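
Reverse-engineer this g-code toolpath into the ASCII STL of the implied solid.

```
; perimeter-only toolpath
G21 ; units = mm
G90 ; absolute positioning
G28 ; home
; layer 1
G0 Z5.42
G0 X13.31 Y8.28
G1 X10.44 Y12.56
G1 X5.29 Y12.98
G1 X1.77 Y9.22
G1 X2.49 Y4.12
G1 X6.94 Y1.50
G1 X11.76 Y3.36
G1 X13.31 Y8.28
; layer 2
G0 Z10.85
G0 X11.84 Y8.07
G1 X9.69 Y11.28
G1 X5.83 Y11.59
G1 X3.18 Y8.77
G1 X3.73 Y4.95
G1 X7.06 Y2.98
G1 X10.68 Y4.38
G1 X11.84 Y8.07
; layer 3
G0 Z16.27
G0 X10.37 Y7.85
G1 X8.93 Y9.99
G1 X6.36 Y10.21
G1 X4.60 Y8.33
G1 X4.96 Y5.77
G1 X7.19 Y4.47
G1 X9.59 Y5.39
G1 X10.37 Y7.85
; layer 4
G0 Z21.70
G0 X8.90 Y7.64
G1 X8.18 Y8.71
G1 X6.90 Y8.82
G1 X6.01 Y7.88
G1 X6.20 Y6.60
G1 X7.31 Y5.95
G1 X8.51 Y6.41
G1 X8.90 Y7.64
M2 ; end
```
solid part
  facet normal 0.0000 0.0000 -1.0000
    outer loop
      vertex 4.76 14.37 0.00
      vertex 11.19 13.84 0.00
      vertex 14.78 8.49 0.00
    endloop
  endfacet
  facet normal 0.0000 0.0000 -1.0000
    outer loop
      vertex 0.35 9.67 0.00
      vertex 4.76 14.37 0.00
      vertex 14.78 8.49 0.00
    endloop
  endfacet
  facet normal 0.0000 0.0000 -1.0000
    outer loop
      vertex 1.26 3.29 0.00
      vertex 0.35 9.67 0.00
      vertex 14.78 8.49 0.00
    endloop
  endfacet
  facet normal 0.0000 0.0000 -1.0000
    outer loop
      vertex 6.82 0.02 0.00
      vertex 1.26 3.29 0.00
      vertex 14.78 8.49 0.00
    endloop
  endfacet
  facet normal 0.0000 0.0000 -1.0000
    outer loop
      vertex 12.84 2.34 0.00
      vertex 6.82 0.02 0.00
      vertex 14.78 8.49 0.00
    endloop
  endfacet
  facet normal 0.8062 0.5410 0.2396
    outer loop
      vertex 14.78 8.49 0.00
      vertex 11.19 13.84 0.00
      vertex 7.43 7.43 27.12
    endloop
  endfacet
  facet normal 0.0798 0.9676 0.2397
    outer loop
      vertex 11.19 13.84 0.00
      vertex 4.76 14.37 0.00
      vertex 7.43 7.43 27.12
    endloop
  endfacet
  facet normal -0.7080 0.6643 0.2397
    outer loop
      vertex 4.76 14.37 0.00
      vertex 0.35 9.67 0.00
      vertex 7.43 7.43 27.12
    endloop
  endfacet
  facet normal -0.9611 -0.1371 0.2396
    outer loop
      vertex 0.35 9.67 0.00
      vertex 1.26 3.29 0.00
      vertex 7.43 7.43 27.12
    endloop
  endfacet
  facet normal -0.4922 -0.8368 0.2397
    outer loop
      vertex 1.26 3.29 0.00
      vertex 6.82 0.02 0.00
      vertex 7.43 7.43 27.12
    endloop
  endfacet
  facet normal 0.3491 -0.9059 0.2397
    outer loop
      vertex 6.82 0.02 0.00
      vertex 12.84 2.34 0.00
      vertex 7.43 7.43 27.12
    endloop
  endfacet
  facet normal 0.9259 -0.2921 0.2395
    outer loop
      vertex 12.84 2.34 0.00
      vertex 14.78 8.49 0.00
      vertex 7.43 7.43 27.12
    endloop
  endfacet
endsolid part

The G0 Z moves step by Δz≈5.42 mm. The G1 loops shrink linearly with z, so the solid tapers from its base footprint up to z≈27.1. Closing with a flat bottom cap and the tapered top and triangulating gives 12 facets — a regular 7-sided pyramid, base circumscribed radius ≈ 7.43 mm, apex at z ≈ 27.1 mm.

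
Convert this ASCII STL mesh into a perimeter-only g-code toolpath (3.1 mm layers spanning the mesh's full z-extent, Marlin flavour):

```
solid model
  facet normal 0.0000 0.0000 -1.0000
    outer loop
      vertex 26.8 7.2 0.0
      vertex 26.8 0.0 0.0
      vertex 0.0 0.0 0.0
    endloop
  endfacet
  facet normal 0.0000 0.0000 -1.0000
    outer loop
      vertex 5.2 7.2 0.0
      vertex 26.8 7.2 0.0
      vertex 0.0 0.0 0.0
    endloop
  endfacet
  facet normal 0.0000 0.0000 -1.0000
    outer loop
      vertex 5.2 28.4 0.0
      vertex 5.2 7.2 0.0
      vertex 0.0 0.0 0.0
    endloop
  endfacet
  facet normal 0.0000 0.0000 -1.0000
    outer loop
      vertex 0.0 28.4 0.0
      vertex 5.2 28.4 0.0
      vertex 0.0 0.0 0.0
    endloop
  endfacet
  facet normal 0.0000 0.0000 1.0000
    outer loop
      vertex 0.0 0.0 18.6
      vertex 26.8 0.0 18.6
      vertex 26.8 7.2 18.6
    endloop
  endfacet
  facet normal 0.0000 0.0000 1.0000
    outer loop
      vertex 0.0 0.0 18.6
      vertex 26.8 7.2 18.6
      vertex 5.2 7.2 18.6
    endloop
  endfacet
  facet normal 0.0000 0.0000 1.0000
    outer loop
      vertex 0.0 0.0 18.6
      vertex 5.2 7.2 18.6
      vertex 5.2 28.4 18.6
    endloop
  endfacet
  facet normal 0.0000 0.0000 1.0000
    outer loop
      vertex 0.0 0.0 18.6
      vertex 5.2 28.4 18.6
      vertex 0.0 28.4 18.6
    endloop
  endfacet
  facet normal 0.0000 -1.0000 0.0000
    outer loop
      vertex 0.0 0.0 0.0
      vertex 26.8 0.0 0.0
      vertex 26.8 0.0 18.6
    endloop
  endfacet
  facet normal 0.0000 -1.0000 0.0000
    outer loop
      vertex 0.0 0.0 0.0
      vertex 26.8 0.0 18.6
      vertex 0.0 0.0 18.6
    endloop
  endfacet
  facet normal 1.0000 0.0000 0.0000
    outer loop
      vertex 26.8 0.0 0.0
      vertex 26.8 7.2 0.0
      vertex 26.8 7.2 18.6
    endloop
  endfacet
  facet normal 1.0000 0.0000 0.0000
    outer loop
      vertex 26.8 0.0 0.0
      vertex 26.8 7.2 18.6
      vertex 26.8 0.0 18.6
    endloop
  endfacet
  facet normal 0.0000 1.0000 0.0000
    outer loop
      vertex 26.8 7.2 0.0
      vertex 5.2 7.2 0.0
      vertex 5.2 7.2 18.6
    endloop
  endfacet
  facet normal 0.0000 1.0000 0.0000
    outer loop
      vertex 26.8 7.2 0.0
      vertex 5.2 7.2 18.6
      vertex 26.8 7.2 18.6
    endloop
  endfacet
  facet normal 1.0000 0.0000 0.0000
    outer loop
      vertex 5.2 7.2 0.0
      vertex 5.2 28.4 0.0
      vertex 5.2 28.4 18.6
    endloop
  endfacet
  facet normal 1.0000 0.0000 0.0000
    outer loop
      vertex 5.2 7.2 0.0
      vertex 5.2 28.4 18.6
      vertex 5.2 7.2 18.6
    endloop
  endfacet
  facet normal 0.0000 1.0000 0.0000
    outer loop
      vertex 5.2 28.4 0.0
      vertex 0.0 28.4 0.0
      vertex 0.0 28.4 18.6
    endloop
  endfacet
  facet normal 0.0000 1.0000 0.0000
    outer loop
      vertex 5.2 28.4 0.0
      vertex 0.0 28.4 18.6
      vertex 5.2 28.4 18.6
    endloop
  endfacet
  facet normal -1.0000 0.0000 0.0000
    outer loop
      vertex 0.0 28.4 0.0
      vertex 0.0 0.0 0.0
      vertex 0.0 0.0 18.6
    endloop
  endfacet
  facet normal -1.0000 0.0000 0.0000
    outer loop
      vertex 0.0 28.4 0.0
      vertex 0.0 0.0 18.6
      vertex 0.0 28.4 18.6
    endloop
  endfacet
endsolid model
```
; perimeter-only toolpath
G21 ; units = mm
G90 ; absolute positioning
G28 ; home
; layer 1
G0 Z3.1
G0 X0.0 Y0.0
G1 X26.8 Y0.0
G1 X26.8 Y7.2
G1 X5.2 Y7.2
G1 X5.2 Y28.4
G1 X0.0 Y28.4
G1 X0.0 Y0.0
; layer 2
G0 Z6.2
G0 X0.0 Y0.0
G1 X26.8 Y0.0
G1 X26.8 Y7.2
G1 X5.2 Y7.2
G1 X5.2 Y28.4
G1 X0.0 Y28.4
G1 X0.0 Y0.0
; layer 3
G0 Z9.3
G0 X0.0 Y0.0
G1 X26.8 Y0.0
G1 X26.8 Y7.2
G1 X5.2 Y7.2
G1 X5.2 Y28.4
G1 X0.0 Y28.4
G1 X0.0 Y0.0
; layer 4
G0 Z12.4
G0 X0.0 Y0.0
G1 X26.8 Y0.0
G1 X26.8 Y7.2
G1 X5.2 Y7.2
G1 X5.2 Y28.4
G1 X0.0 Y28.4
G1 X0.0 Y0.0
; layer 5
G0 Z15.5
G0 X0.0 Y0.0
G1 X26.8 Y0.0
G1 X26.8 Y7.2
G1 X5.2 Y7.2
G1 X5.2 Y28.4
G1 X0.0 Y28.4
G1 X0.0 Y0.0
; layer 6
G0 Z18.6
G0 X0.0 Y0.0
G1 X26.8 Y0.0
G1 X26.8 Y7.2
G1 X5.2 Y7.2
G1 X5.2 Y28.4
G1 X0.0 Y28.4
G1 X0.0 Y0.0
M2 ; end

The solid is an L-shaped prism: outer 26.8 × 28.4 mm, arm thicknesses ≈ 7.2 mm (horizontal) and 5.2 mm (vertical), extruded 18.6 mm in z. Slicing at Δz = 3.1 mm — 6 equal slices spanning the solid's height, so layer i sits at z = i·h/6 — gives 6 non-empty perimeters. Each is a 6-segment closed polygon; G0 lifts to the layer z and rapids to the start vertex, then G1 traces the edges.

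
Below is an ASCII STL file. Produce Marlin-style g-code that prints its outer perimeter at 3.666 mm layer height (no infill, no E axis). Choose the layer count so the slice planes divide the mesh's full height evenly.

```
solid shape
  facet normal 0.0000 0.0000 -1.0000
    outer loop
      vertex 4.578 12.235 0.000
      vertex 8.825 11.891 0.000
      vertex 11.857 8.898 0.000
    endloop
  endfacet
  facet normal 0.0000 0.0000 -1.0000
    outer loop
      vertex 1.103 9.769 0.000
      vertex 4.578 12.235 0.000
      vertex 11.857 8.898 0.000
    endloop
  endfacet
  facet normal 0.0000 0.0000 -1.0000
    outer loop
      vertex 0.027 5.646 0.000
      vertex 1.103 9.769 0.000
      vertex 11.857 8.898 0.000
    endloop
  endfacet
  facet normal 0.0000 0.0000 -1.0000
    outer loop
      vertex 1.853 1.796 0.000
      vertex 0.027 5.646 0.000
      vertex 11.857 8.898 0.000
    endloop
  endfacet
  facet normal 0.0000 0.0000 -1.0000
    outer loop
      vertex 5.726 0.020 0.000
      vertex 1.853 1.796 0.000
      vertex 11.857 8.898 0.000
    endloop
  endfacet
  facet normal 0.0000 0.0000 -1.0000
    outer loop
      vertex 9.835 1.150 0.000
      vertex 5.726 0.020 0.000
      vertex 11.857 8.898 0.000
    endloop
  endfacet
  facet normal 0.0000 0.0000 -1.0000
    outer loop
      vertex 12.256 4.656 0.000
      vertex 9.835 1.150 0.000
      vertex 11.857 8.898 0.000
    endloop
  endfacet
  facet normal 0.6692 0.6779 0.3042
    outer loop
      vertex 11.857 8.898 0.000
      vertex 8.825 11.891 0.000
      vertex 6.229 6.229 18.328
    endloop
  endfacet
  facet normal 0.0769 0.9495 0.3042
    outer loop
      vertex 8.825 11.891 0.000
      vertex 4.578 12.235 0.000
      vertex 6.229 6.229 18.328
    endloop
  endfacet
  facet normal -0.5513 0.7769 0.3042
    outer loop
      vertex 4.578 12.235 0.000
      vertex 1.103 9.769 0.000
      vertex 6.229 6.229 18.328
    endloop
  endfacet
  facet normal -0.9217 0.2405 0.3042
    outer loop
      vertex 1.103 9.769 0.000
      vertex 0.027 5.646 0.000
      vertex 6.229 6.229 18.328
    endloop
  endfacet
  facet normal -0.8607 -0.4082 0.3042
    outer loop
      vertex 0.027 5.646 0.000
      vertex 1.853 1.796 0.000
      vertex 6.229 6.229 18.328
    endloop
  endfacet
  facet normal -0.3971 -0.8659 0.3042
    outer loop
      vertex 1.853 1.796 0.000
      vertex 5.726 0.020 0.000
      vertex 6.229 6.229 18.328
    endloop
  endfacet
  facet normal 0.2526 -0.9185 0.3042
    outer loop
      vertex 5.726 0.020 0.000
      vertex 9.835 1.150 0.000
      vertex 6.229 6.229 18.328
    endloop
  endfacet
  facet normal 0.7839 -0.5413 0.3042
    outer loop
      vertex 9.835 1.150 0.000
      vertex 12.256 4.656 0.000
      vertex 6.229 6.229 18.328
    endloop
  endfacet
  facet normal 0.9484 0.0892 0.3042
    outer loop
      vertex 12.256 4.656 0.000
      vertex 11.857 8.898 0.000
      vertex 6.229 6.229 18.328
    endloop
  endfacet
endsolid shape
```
; perimeter-only toolpath
G21 ; units = mm
G90 ; absolute positioning
G28 ; home
; layer 1
G0 Z3.666
G0 X10.731 Y8.364
G1 X8.306 Y10.759
G1 X4.908 Y11.034
G1 X2.128 Y9.061
G1 X1.267 Y5.763
G1 X2.728 Y2.683
G1 X5.827 Y1.262
G1 X9.114 Y2.166
G1 X11.051 Y4.971
G1 X10.731 Y8.364
; layer 2
G0 Z7.331
G0 X9.606 Y7.830
G1 X7.787 Y9.626
G1 X5.238 Y9.833
G1 X3.153 Y8.353
G1 X2.508 Y5.879
G1 X3.603 Y3.569
G1 X5.927 Y2.504
G1 X8.393 Y3.182
G1 X9.845 Y5.285
G1 X9.606 Y7.830
; layer 3
G0 Z10.997
G0 X8.480 Y7.297
G1 X7.267 Y8.494
G1 X5.569 Y8.631
G1 X4.179 Y7.645
G1 X3.748 Y5.996
G1 X4.479 Y4.456
G1 X6.028 Y3.745
G1 X7.671 Y4.197
G1 X8.640 Y5.600
G1 X8.480 Y7.297
; layer 4
G0 Z14.662
G0 X7.355 Y6.763
G1 X6.748 Y7.361
G1 X5.899 Y7.430
G1 X5.204 Y6.937
G1 X4.989 Y6.112
G1 X5.354 Y5.342
G1 X6.128 Y4.987
G1 X6.950 Y5.213
G1 X7.434 Y5.914
G1 X7.355 Y6.763
M2 ; end

The solid is a regular 9-sided pyramid, base circumscribed radius ≈ 6.23 mm, apex at z ≈ 18.3 mm. Slicing at Δz = 3.666 mm — 5 equal slices spanning the solid's height, so layer i sits at z = i·h/5 — gives 4 non-empty perimeters. Each is a 9-segment closed polygon; G0 lifts to the layer z and rapids to the start vertex, then G1 traces the edges. The cross-section shrinks linearly with z (the slice at the apex is degenerate and omitted).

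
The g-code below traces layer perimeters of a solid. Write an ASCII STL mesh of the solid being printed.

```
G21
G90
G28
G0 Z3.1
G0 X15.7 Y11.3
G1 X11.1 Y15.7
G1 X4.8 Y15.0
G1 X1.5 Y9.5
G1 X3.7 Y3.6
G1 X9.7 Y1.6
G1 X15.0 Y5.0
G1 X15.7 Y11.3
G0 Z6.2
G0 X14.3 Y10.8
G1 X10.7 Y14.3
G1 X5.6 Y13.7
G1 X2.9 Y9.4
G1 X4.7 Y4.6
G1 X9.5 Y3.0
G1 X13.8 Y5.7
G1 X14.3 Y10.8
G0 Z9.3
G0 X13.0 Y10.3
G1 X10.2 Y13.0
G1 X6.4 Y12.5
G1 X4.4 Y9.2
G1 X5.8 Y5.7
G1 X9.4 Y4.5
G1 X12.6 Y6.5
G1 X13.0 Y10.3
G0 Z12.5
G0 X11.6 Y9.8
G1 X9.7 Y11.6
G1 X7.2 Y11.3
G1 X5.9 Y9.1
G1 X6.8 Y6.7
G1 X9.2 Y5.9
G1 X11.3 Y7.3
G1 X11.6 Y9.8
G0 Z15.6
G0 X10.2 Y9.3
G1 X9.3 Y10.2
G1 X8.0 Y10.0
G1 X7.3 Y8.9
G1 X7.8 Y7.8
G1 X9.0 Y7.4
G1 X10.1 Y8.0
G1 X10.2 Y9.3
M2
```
solid part
  facet normal 0.0000 0.0000 -1.0000
    outer loop
      vertex 4.0 16.2 0.0
      vertex 11.6 17.1 0.0
      vertex 17.1 11.8 0.0
    endloop
  endfacet
  facet normal 0.0000 0.0000 -1.0000
    outer loop
      vertex 0.0 9.7 0.0
      vertex 4.0 16.2 0.0
      vertex 17.1 11.8 0.0
    endloop
  endfacet
  facet normal 0.0000 0.0000 -1.0000
    outer loop
      vertex 2.7 2.5 0.0
      vertex 0.0 9.7 0.0
      vertex 17.1 11.8 0.0
    endloop
  endfacet
  facet normal 0.0000 0.0000 -1.0000
    outer loop
      vertex 9.9 0.1 0.0
      vertex 2.7 2.5 0.0
      vertex 17.1 11.8 0.0
    endloop
  endfacet
  facet normal 0.0000 0.0000 -1.0000
    outer loop
      vertex 16.3 4.2 0.0
      vertex 9.9 0.1 0.0
      vertex 17.1 11.8 0.0
    endloop
  endfacet
  facet normal 0.6390 0.6631 0.3900
    outer loop
      vertex 17.1 11.8 0.0
      vertex 11.6 17.1 0.0
      vertex 8.8 8.8 18.7
    endloop
  endfacet
  facet normal -0.1083 0.9145 0.3897
    outer loop
      vertex 11.6 17.1 0.0
      vertex 4.0 16.2 0.0
      vertex 8.8 8.8 18.7
    endloop
  endfacet
  facet normal -0.7835 0.4822 0.3919
    outer loop
      vertex 4.0 16.2 0.0
      vertex 0.0 9.7 0.0
      vertex 8.8 8.8 18.7
    endloop
  endfacet
  facet normal -0.8621 -0.3233 0.3901
    outer loop
      vertex 0.0 9.7 0.0
      vertex 2.7 2.5 0.0
      vertex 8.8 8.8 18.7
    endloop
  endfacet
  facet normal -0.2913 -0.8738 0.3894
    outer loop
      vertex 2.7 2.5 0.0
      vertex 9.9 0.1 0.0
      vertex 8.8 8.8 18.7
    endloop
  endfacet
  facet normal 0.4967 -0.7754 0.3900
    outer loop
      vertex 9.9 0.1 0.0
      vertex 16.3 4.2 0.0
      vertex 8.8 8.8 18.7
    endloop
  endfacet
  facet normal 0.9154 -0.0964 0.3908
    outer loop
      vertex 16.3 4.2 0.0
      vertex 17.1 11.8 0.0
      vertex 8.8 8.8 18.7
    endloop
  endfacet
endsolid part

The G0 Z moves step by Δz≈3.1 mm. The G1 loops shrink linearly with z, so the solid tapers from its base footprint up to z≈18.7. Closing with a flat bottom cap and the tapered top and triangulating gives 12 facets — a regular 7-sided pyramid, base circumscribed radius ≈ 8.8 mm, apex at z ≈ 18.7 mm.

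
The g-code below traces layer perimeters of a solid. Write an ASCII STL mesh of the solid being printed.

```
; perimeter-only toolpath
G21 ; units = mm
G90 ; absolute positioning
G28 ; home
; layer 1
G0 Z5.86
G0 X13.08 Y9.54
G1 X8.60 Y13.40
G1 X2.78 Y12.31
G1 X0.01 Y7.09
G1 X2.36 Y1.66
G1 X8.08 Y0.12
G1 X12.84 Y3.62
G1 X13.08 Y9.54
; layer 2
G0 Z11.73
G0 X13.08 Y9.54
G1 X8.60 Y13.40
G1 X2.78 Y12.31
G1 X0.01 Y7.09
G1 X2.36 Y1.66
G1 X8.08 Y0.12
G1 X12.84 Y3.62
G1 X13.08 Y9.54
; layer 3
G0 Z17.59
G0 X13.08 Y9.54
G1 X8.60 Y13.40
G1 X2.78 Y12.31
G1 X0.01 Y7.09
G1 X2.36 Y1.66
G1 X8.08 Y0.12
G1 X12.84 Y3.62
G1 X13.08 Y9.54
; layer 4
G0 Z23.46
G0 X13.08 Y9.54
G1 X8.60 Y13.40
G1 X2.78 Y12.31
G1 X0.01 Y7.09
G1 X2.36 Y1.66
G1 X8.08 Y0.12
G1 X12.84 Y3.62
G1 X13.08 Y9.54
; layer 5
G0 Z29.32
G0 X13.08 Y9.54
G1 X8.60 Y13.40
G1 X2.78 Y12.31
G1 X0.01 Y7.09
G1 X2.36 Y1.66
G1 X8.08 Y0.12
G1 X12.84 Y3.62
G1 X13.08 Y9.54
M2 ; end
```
solid part
  facet normal 0.0000 0.0000 -1.0000
    outer loop
      vertex 2.78 12.31 0.00
      vertex 8.60 13.40 0.00
      vertex 13.08 9.54 0.00
    endloop
  endfacet
  facet normal 0.0000 0.0000 -1.0000
    outer loop
      vertex 0.01 7.09 0.00
      vertex 2.78 12.31 0.00
      vertex 13.08 9.54 0.00
    endloop
  endfacet
  facet normal 0.0000 0.0000 -1.0000
    outer loop
      vertex 2.36 1.66 0.00
      vertex 0.01 7.09 0.00
      vertex 13.08 9.54 0.00
    endloop
  endfacet
  facet normal 0.0000 0.0000 -1.0000
    outer loop
      vertex 8.08 0.12 0.00
      vertex 2.36 1.66 0.00
      vertex 13.08 9.54 0.00
    endloop
  endfacet
  facet normal 0.0000 0.0000 -1.0000
    outer loop
      vertex 12.84 3.62 0.00
      vertex 8.08 0.12 0.00
      vertex 13.08 9.54 0.00
    endloop
  endfacet
  facet normal 0.0000 0.0000 1.0000
    outer loop
      vertex 13.08 9.54 29.32
      vertex 8.60 13.40 29.32
      vertex 2.78 12.31 29.32
    endloop
  endfacet
  facet normal 0.0000 0.0000 1.0000
    outer loop
      vertex 13.08 9.54 29.32
      vertex 2.78 12.31 29.32
      vertex 0.01 7.09 29.32
    endloop
  endfacet
  facet normal 0.0000 0.0000 1.0000
    outer loop
      vertex 13.08 9.54 29.32
      vertex 0.01 7.09 29.32
      vertex 2.36 1.66 29.32
    endloop
  endfacet
  facet normal 0.0000 0.0000 1.0000
    outer loop
      vertex 13.08 9.54 29.32
      vertex 2.36 1.66 29.32
      vertex 8.08 0.12 29.32
    endloop
  endfacet
  facet normal 0.0000 0.0000 1.0000
    outer loop
      vertex 13.08 9.54 29.32
      vertex 8.08 0.12 29.32
      vertex 12.84 3.62 29.32
    endloop
  endfacet
  facet normal 0.6527 0.7576 0.0000
    outer loop
      vertex 13.08 9.54 0.00
      vertex 8.60 13.40 0.00
      vertex 8.60 13.40 29.32
    endloop
  endfacet
  facet normal 0.6527 0.7576 0.0000
    outer loop
      vertex 13.08 9.54 0.00
      vertex 8.60 13.40 29.32
      vertex 13.08 9.54 29.32
    endloop
  endfacet
  facet normal -0.1841 0.9829 0.0000
    outer loop
      vertex 8.60 13.40 0.00
      vertex 2.78 12.31 0.00
      vertex 2.78 12.31 29.32
    endloop
  endfacet
  facet normal -0.1841 0.9829 0.0000
    outer loop
      vertex 8.60 13.40 0.00
      vertex 2.78 12.31 29.32
      vertex 8.60 13.40 29.32
    endloop
  endfacet
  facet normal -0.8833 0.4687 0.0000
    outer loop
      vertex 2.78 12.31 0.00
      vertex 0.01 7.09 0.00
      vertex 0.01 7.09 29.32
    endloop
  endfacet
  facet normal -0.8833 0.4687 0.0000
    outer loop
      vertex 2.78 12.31 0.00
      vertex 0.01 7.09 29.32
      vertex 2.78 12.31 29.32
    endloop
  endfacet
  facet normal -0.9177 -0.3972 0.0000
    outer loop
      vertex 0.01 7.09 0.00
      vertex 2.36 1.66 0.00
      vertex 2.36 1.66 29.32
    endloop
  endfacet
  facet normal -0.9177 -0.3972 0.0000
    outer loop
      vertex 0.01 7.09 0.00
      vertex 2.36 1.66 29.32
      vertex 0.01 7.09 29.32
    endloop
  endfacet
  facet normal -0.2600 -0.9656 0.0000
    outer loop
      vertex 2.36 1.66 0.00
      vertex 8.08 0.12 0.00
      vertex 8.08 0.12 29.32
    endloop
  endfacet
  facet normal -0.2600 -0.9656 0.0000
    outer loop
      vertex 2.36 1.66 0.00
      vertex 8.08 0.12 29.32
      vertex 2.36 1.66 29.32
    endloop
  endfacet
  facet normal 0.5924 -0.8057 0.0000
    outer loop
      vertex 8.08 0.12 0.00
      vertex 12.84 3.62 0.00
      vertex 12.84 3.62 29.32
    endloop
  endfacet
  facet normal 0.5924 -0.8057 0.0000
    outer loop
      vertex 8.08 0.12 0.00
      vertex 12.84 3.62 29.32
      vertex 8.08 0.12 29.32
    endloop
  endfacet
  facet normal 0.9992 -0.0405 0.0000
    outer loop
      vertex 12.84 3.62 0.00
      vertex 13.08 9.54 0.00
      vertex 13.08 9.54 29.32
    endloop
  endfacet
  facet normal 0.9992 -0.0405 0.0000
    outer loop
      vertex 12.84 3.62 0.00
      vertex 13.08 9.54 29.32
      vertex 12.84 3.62 29.32
    endloop
  endfacet
endsolid part

The G0 Z moves step by Δz≈5.86 mm. Every layer's G1 loop is the same polygon, so the solid is a straight extrusion of it from z=0 to z≈29.3. Closing with flat bottom and top caps and triangulating gives 24 facets — a regular 7-sided prism (a cylinder approximated with 7 flat sides), circumscribed radius ≈ 6.82 mm, height ≈ 29.3 mm.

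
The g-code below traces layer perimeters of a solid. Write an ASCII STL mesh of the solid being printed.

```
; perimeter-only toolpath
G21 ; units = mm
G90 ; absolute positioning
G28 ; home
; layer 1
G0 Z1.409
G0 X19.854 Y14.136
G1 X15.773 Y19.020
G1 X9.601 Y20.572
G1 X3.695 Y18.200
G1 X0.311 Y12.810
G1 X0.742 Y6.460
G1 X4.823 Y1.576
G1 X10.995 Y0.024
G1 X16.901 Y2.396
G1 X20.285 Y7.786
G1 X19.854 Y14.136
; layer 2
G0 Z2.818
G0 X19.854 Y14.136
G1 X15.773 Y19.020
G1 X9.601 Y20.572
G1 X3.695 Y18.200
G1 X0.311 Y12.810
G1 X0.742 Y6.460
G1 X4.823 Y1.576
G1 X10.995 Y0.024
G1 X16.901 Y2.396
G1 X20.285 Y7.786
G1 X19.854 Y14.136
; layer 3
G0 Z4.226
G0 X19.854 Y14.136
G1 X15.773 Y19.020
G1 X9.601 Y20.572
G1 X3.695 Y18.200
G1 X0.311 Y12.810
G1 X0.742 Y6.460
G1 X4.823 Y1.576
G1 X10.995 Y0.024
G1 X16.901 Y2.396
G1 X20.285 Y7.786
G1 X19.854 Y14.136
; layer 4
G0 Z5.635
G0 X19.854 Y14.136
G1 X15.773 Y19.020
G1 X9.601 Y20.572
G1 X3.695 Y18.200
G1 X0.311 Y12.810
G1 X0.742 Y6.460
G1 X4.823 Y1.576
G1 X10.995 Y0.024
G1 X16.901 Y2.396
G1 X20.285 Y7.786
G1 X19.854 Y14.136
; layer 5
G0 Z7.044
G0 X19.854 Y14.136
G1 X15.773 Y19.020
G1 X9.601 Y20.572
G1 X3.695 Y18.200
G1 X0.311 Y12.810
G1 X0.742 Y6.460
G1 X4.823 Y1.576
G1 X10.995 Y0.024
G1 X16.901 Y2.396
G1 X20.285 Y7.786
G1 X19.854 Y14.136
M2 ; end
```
solid part
  facet normal 0.0000 0.0000 -1.0000
    outer loop
      vertex 9.601 20.572 0.000
      vertex 15.773 19.020 0.000
      vertex 19.854 14.136 0.000
    endloop
  endfacet
  facet normal 0.0000 0.0000 -1.0000
    outer loop
      vertex 3.695 18.200 0.000
      vertex 9.601 20.572 0.000
      vertex 19.854 14.136 0.000
    endloop
  endfacet
  facet normal 0.0000 0.0000 -1.0000
    outer loop
      vertex 0.311 12.810 0.000
      vertex 3.695 18.200 0.000
      vertex 19.854 14.136 0.000
    endloop
  endfacet
  facet normal 0.0000 0.0000 -1.0000
    outer loop
      vertex 0.742 6.460 0.000
      vertex 0.311 12.810 0.000
      vertex 19.854 14.136 0.000
    endloop
  endfacet
  facet normal 0.0000 0.0000 -1.0000
    outer loop
      vertex 4.823 1.576 0.000
      vertex 0.742 6.460 0.000
      vertex 19.854 14.136 0.000
    endloop
  endfacet
  facet normal 0.0000 0.0000 -1.0000
    outer loop
      vertex 10.995 0.024 0.000
      vertex 4.823 1.576 0.000
      vertex 19.854 14.136 0.000
    endloop
  endfacet
  facet normal 0.0000 0.0000 -1.0000
    outer loop
      vertex 16.901 2.396 0.000
      vertex 10.995 0.024 0.000
      vertex 19.854 14.136 0.000
    endloop
  endfacet
  facet normal 0.0000 0.0000 -1.0000
    outer loop
      vertex 20.285 7.786 0.000
      vertex 16.901 2.396 0.000
      vertex 19.854 14.136 0.000
    endloop
  endfacet
  facet normal 0.0000 0.0000 1.0000
    outer loop
      vertex 19.854 14.136 7.044
      vertex 15.773 19.020 7.044
      vertex 9.601 20.572 7.044
    endloop
  endfacet
  facet normal 0.0000 0.0000 1.0000
    outer loop
      vertex 19.854 14.136 7.044
      vertex 9.601 20.572 7.044
      vertex 3.695 18.200 7.044
    endloop
  endfacet
  facet normal 0.0000 0.0000 1.0000
    outer loop
      vertex 19.854 14.136 7.044
      vertex 3.695 18.200 7.044
      vertex 0.311 12.810 7.044
    endloop
  endfacet
  facet normal 0.0000 0.0000 1.0000
    outer loop
      vertex 19.854 14.136 7.044
      vertex 0.311 12.810 7.044
      vertex 0.742 6.460 7.044
    endloop
  endfacet
  facet normal 0.0000 0.0000 1.0000
    outer loop
      vertex 19.854 14.136 7.044
      vertex 0.742 6.460 7.044
      vertex 4.823 1.576 7.044
    endloop
  endfacet
  facet normal 0.0000 0.0000 1.0000
    outer loop
      vertex 19.854 14.136 7.044
      vertex 4.823 1.576 7.044
      vertex 10.995 0.024 7.044
    endloop
  endfacet
  facet normal 0.0000 0.0000 1.0000
    outer loop
      vertex 19.854 14.136 7.044
      vertex 10.995 0.024 7.044
      vertex 16.901 2.396 7.044
    endloop
  endfacet
  facet normal 0.0000 0.0000 1.0000
    outer loop
      vertex 19.854 14.136 7.044
      vertex 16.901 2.396 7.044
      vertex 20.285 7.786 7.044
    endloop
  endfacet
  facet normal 0.7674 0.6412 0.0000
    outer loop
      vertex 19.854 14.136 0.000
      vertex 15.773 19.020 0.000
      vertex 15.773 19.020 7.044
    endloop
  endfacet
  facet normal 0.7674 0.6412 0.0000
    outer loop
      vertex 19.854 14.136 0.000
      vertex 15.773 19.020 7.044
      vertex 19.854 14.136 7.044
    endloop
  endfacet
  facet normal 0.2439 0.9698 0.0000
    outer loop
      vertex 15.773 19.020 0.000
      vertex 9.601 20.572 0.000
      vertex 9.601 20.572 7.044
    endloop
  endfacet
  facet normal 0.2439 0.9698 0.0000
    outer loop
      vertex 15.773 19.020 0.000
      vertex 9.601 20.572 7.044
      vertex 15.773 19.020 7.044
    endloop
  endfacet
  facet normal -0.3727 0.9280 0.0000
    outer loop
      vertex 9.601 20.572 0.000
      vertex 3.695 18.200 0.000
      vertex 3.695 18.200 7.044
    endloop
  endfacet
  facet normal -0.3727 0.9280 0.0000
    outer loop
      vertex 9.601 20.572 0.000
      vertex 3.695 18.200 7.044
      vertex 9.601 20.572 7.044
    endloop
  endfacet
  facet normal -0.8469 0.5317 0.0000
    outer loop
      vertex 3.695 18.200 0.000
      vertex 0.311 12.810 0.000
      vertex 0.311 12.810 7.044
    endloop
  endfacet
  facet normal -0.8469 0.5317 0.0000
    outer loop
      vertex 3.695 18.200 0.000
      vertex 0.311 12.810 7.044
      vertex 3.695 18.200 7.044
    endloop
  endfacet
  facet normal -0.9977 -0.0677 0.0000
    outer loop
      vertex 0.311 12.810 0.000
      vertex 0.742 6.460 0.000
      vertex 0.742 6.460 7.044
    endloop
  endfacet
  facet normal -0.9977 -0.0677 0.0000
    outer loop
      vertex 0.311 12.810 0.000
      vertex 0.742 6.460 7.044
      vertex 0.311 12.810 7.044
    endloop
  endfacet
  facet normal -0.7674 -0.6412 0.0000
    outer loop
      vertex 0.742 6.460 0.000
      vertex 4.823 1.576 0.000
      vertex 4.823 1.576 7.044
    endloop
  endfacet
  facet normal -0.7674 -0.6412 0.0000
    outer loop
      vertex 0.742 6.460 0.000
      vertex 4.823 1.576 7.044
      vertex 0.742 6.460 7.044
    endloop
  endfacet
  facet normal -0.2439 -0.9698 0.0000
    outer loop
      vertex 4.823 1.576 0.000
      vertex 10.995 0.024 0.000
      vertex 10.995 0.024 7.044
    endloop
  endfacet
  facet normal -0.2439 -0.9698 0.0000
    outer loop
      vertex 4.823 1.576 0.000
      vertex 10.995 0.024 7.044
      vertex 4.823 1.576 7.044
    endloop
  endfacet
  facet normal 0.3727 -0.9280 0.0000
    outer loop
      vertex 10.995 0.024 0.000
      vertex 16.901 2.396 0.000
      vertex 16.901 2.396 7.044
    endloop
  endfacet
  facet normal 0.3727 -0.9280 0.0000
    outer loop
      vertex 10.995 0.024 0.000
      vertex 16.901 2.396 7.044
      vertex 10.995 0.024 7.044
    endloop
  endfacet
  facet normal 0.8469 -0.5317 0.0000
    outer loop
      vertex 16.901 2.396 0.000
      vertex 20.285 7.786 0.000
      vertex 20.285 7.786 7.044
    endloop
  endfacet
  facet normal 0.8469 -0.5317 0.0000
    outer loop
      vertex 16.901 2.396 0.000
      vertex 20.285 7.786 7.044
      vertex 16.901 2.396 7.044
    endloop
  endfacet
  facet normal 0.9977 0.0677 0.0000
    outer loop
      vertex 20.285 7.786 0.000
      vertex 19.854 14.136 0.000
      vertex 19.854 14.136 7.044
    endloop
  endfacet
  facet normal 0.9977 0.0677 0.0000
    outer loop
      vertex 20.285 7.786 0.000
      vertex 19.854 14.136 7.044
      vertex 20.285 7.786 7.044
    endloop
  endfacet
endsolid part

The G0 Z moves step by Δz≈1.409 mm. Every layer's G1 loop is the same polygon, so the solid is a straight extrusion of it from z=0 to z≈7.04. Closing with flat bottom and top caps and triangulating gives 36 facets — a regular 10-sided prism (a cylinder approximated with 10 flat sides), circumscribed radius ≈ 10.3 mm, height ≈ 7.04 mm.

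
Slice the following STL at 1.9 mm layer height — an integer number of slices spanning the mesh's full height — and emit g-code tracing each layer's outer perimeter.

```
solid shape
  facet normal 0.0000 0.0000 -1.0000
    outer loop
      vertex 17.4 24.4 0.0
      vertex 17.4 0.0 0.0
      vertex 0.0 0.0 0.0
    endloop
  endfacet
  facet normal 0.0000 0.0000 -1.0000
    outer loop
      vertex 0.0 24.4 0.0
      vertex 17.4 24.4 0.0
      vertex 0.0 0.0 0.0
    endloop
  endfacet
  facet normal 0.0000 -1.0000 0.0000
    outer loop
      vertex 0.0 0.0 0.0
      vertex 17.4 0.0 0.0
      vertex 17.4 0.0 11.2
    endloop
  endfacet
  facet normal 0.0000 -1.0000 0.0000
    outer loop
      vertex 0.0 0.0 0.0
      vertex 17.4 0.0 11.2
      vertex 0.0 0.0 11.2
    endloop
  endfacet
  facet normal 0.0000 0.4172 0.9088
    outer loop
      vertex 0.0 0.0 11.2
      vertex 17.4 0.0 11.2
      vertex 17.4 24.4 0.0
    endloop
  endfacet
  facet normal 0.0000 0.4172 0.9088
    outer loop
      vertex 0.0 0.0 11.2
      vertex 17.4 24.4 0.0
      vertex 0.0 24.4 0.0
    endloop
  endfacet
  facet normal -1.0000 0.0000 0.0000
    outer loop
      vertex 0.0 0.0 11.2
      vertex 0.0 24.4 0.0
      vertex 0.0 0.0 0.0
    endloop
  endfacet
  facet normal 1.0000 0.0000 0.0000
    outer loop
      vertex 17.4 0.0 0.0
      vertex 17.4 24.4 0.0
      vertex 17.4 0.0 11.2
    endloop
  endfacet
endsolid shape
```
; perimeter-only toolpath
G21 ; units = mm
G90 ; absolute positioning
G28 ; home
; layer 1
G0 Z1.9
G0 X0.0 Y0.0
G1 X17.4 Y0.0
G1 X17.4 Y20.3
G1 X0.0 Y20.3
G1 X0.0 Y0.0
; layer 2
G0 Z3.7
G0 X0.0 Y0.0
G1 X17.4 Y0.0
G1 X17.4 Y16.3
G1 X0.0 Y16.3
G1 X0.0 Y0.0
; layer 3
G0 Z5.6
G0 X0.0 Y0.0
G1 X17.4 Y0.0
G1 X17.4 Y12.2
G1 X0.0 Y12.2
G1 X0.0 Y0.0
; layer 4
G0 Z7.5
G0 X0.0 Y0.0
G1 X17.4 Y0.0
G1 X17.4 Y8.1
G1 X0.0 Y8.1
G1 X0.0 Y0.0
; layer 5
G0 Z9.3
G0 X0.0 Y0.0
G1 X17.4 Y0.0
G1 X17.4 Y4.1
G1 X0.0 Y4.1
G1 X0.0 Y0.0
M2 ; end

The solid is a wedge (ramp): 17.4 × 24.4 mm base, rising to 11.2 mm along the y=0 edge and sloping linearly to z=0 at y=24.4. Slicing at Δz = 1.9 mm — 6 equal slices spanning the solid's height, so layer i sits at z = i·h/6 — gives 5 non-empty perimeters. Each is a 4-segment closed polygon; G0 lifts to the layer z and rapids to the start vertex, then G1 traces the edges. The cross-section shrinks linearly with z (the slice at the apex is degenerate and omitted).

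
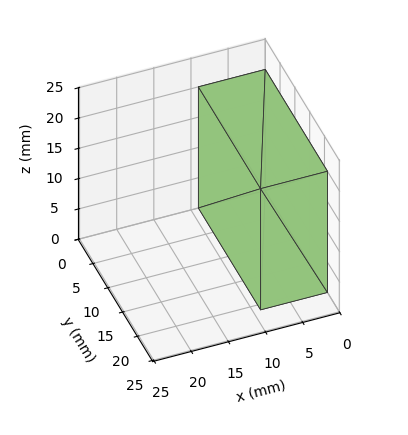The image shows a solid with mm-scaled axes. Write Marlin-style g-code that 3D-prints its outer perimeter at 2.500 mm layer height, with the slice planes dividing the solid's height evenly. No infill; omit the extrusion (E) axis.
Reading the render: the shape is a rectangular box, roughly 9 × 21 mm footprint and 20 mm tall (dimensions read to the nearest mm from the axis ticks). For the g-code, the solid's height is divided into equal slices at the stated Δz and each level perimeter traced with G1 moves after a G0 lift.

; perimeter-only toolpath
G21 ; units = mm
G90 ; absolute positioning
G28 ; home
; layer 1
G0 Z2.500
G0 X0.000 Y0.000
G1 X9.000 Y0.000
G1 X9.000 Y21.000
G1 X0.000 Y21.000
G1 X0.000 Y0.000
; layer 2
G0 Z5.000
G0 X0.000 Y0.000
G1 X9.000 Y0.000
G1 X9.000 Y21.000
G1 X0.000 Y21.000
G1 X0.000 Y0.000
; layer 3
G0 Z7.500
G0 X0.000 Y0.000
G1 X9.000 Y0.000
G1 X9.000 Y21.000
G1 X0.000 Y21.000
G1 X0.000 Y0.000
; layer 4
G0 Z10.000
G0 X0.000 Y0.000
G1 X9.000 Y0.000
G1 X9.000 Y21.000
G1 X0.000 Y21.000
G1 X0.000 Y0.000
; layer 5
G0 Z12.500
G0 X0.000 Y0.000
G1 X9.000 Y0.000
G1 X9.000 Y21.000
G1 X0.000 Y21.000
G1 X0.000 Y0.000
; layer 6
G0 Z15.000
G0 X0.000 Y0.000
G1 X9.000 Y0.000
G1 X9.000 Y21.000
G1 X0.000 Y21.000
G1 X0.000 Y0.000
; layer 7
G0 Z17.500
G0 X0.000 Y0.000
G1 X9.000 Y0.000
G1 X9.000 Y21.000
G1 X0.000 Y21.000
G1 X0.000 Y0.000
; layer 8
G0 Z20.000
G0 X0.000 Y0.000
G1 X9.000 Y0.000
G1 X9.000 Y21.000
G1 X0.000 Y21.000
G1 X0.000 Y0.000
M2 ; end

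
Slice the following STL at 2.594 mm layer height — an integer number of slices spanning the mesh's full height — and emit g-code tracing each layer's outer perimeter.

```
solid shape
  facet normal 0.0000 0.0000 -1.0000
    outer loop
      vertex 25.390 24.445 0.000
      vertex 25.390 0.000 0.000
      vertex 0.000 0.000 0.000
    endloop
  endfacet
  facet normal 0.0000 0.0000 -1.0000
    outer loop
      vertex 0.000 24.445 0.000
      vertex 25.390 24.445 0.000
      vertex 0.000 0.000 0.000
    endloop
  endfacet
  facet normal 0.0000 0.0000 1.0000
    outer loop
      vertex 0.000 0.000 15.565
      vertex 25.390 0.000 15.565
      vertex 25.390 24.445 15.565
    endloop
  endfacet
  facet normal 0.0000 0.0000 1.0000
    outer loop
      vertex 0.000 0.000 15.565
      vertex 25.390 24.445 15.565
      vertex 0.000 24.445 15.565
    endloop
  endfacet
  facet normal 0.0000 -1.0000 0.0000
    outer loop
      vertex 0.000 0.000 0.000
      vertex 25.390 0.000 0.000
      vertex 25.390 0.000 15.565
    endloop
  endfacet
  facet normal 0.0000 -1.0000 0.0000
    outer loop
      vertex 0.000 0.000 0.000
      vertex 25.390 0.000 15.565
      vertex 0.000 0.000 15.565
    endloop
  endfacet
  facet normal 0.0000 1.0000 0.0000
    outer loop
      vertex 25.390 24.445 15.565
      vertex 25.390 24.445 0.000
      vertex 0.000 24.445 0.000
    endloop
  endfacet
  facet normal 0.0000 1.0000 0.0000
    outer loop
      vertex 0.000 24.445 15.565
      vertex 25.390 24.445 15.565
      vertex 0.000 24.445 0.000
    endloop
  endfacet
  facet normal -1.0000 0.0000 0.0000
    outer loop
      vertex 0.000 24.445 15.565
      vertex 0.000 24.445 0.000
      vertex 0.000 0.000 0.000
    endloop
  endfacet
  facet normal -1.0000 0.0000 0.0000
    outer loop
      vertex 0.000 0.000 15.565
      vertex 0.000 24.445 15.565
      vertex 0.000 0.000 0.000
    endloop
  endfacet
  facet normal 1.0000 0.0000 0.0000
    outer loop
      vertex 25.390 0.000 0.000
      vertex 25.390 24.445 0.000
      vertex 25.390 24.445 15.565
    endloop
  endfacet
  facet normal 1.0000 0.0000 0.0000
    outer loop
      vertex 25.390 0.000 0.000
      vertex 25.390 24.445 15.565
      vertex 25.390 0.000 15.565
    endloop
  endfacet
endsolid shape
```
; perimeter-only toolpath
G21 ; units = mm
G90 ; absolute positioning
G28 ; home
; layer 1
G0 Z2.594
G0 X0.000 Y0.000
G1 X25.390 Y0.000
G1 X25.390 Y24.445
G1 X0.000 Y24.445
G1 X0.000 Y0.000
; layer 2
G0 Z5.188
G0 X0.000 Y0.000
G1 X25.390 Y0.000
G1 X25.390 Y24.445
G1 X0.000 Y24.445
G1 X0.000 Y0.000
; layer 3
G0 Z7.783
G0 X0.000 Y0.000
G1 X25.390 Y0.000
G1 X25.390 Y24.445
G1 X0.000 Y24.445
G1 X0.000 Y0.000
; layer 4
G0 Z10.377
G0 X0.000 Y0.000
G1 X25.390 Y0.000
G1 X25.390 Y24.445
G1 X0.000 Y24.445
G1 X0.000 Y0.000
; layer 5
G0 Z12.971
G0 X0.000 Y0.000
G1 X25.390 Y0.000
G1 X25.390 Y24.445
G1 X0.000 Y24.445
G1 X0.000 Y0.000
; layer 6
G0 Z15.565
G0 X0.000 Y0.000
G1 X25.390 Y0.000
G1 X25.390 Y24.445
G1 X0.000 Y24.445
G1 X0.000 Y0.000
M2 ; end

The solid is a rectangular box, roughly 25.4 × 24.4 mm footprint and 15.6 mm tall. Slicing at Δz = 2.594 mm — 6 equal slices spanning the solid's height, so layer i sits at z = i·h/6 — gives 6 non-empty perimeters. Each is a 4-segment closed polygon; G0 lifts to the layer z and rapids to the start vertex, then G1 traces the edges.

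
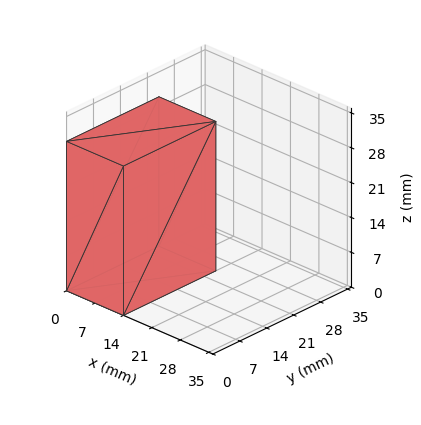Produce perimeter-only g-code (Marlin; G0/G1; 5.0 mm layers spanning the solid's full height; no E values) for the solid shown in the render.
Reading the render: the shape is a rectangular box, roughly 14 × 24 mm footprint and 30 mm tall (dimensions read to the nearest mm from the axis ticks). For the g-code, the solid's height is divided into equal slices at the stated Δz and each level perimeter traced with G1 moves after a G0 lift.

; perimeter-only toolpath
G21 ; units = mm
G90 ; absolute positioning
G28 ; home
; layer 1
G0 Z5.0
G0 X0.0 Y0.0
G1 X14.0 Y0.0
G1 X14.0 Y24.0
G1 X0.0 Y24.0
G1 X0.0 Y0.0
; layer 2
G0 Z10.0
G0 X0.0 Y0.0
G1 X14.0 Y0.0
G1 X14.0 Y24.0
G1 X0.0 Y24.0
G1 X0.0 Y0.0
; layer 3
G0 Z15.0
G0 X0.0 Y0.0
G1 X14.0 Y0.0
G1 X14.0 Y24.0
G1 X0.0 Y24.0
G1 X0.0 Y0.0
; layer 4
G0 Z20.0
G0 X0.0 Y0.0
G1 X14.0 Y0.0
G1 X14.0 Y24.0
G1 X0.0 Y24.0
G1 X0.0 Y0.0
; layer 5
G0 Z25.0
G0 X0.0 Y0.0
G1 X14.0 Y0.0
G1 X14.0 Y24.0
G1 X0.0 Y24.0
G1 X0.0 Y0.0
; layer 6
G0 Z30.0
G0 X0.0 Y0.0
G1 X14.0 Y0.0
G1 X14.0 Y24.0
G1 X0.0 Y24.0
G1 X0.0 Y0.0
M2 ; end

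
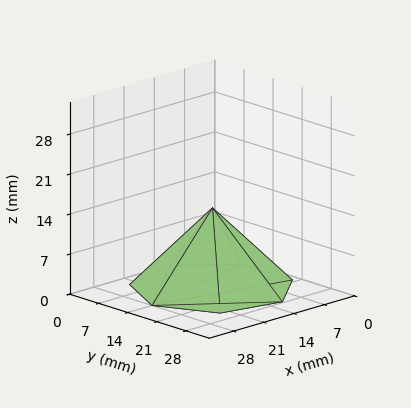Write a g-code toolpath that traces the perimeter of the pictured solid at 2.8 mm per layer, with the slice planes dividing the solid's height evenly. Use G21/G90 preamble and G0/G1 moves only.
Reading the render: the shape is a regular 7-sided pyramid, base circumscribed radius ≈ 14 mm, apex at z ≈ 14 mm (dimensions read to the nearest mm from the axis ticks). For the g-code, the solid's height is divided into equal slices at the stated Δz and each level perimeter traced with G1 moves after a G0 lift.

; perimeter-only toolpath
G21 ; units = mm
G90 ; absolute positioning
G28 ; home
; layer 1
G0 Z2.8
G0 X25.2 Y14.0
G1 X21.0 Y22.7
G1 X11.5 Y24.9
G1 X3.9 Y18.9
G1 X3.9 Y9.1
G1 X11.5 Y3.1
G1 X21.0 Y5.3
G1 X25.2 Y14.0
; layer 2
G0 Z5.6
G0 X22.4 Y14.0
G1 X19.2 Y20.5
G1 X12.1 Y22.2
G1 X6.4 Y17.7
G1 X6.4 Y10.3
G1 X12.1 Y5.8
G1 X19.2 Y7.5
G1 X22.4 Y14.0
; layer 3
G0 Z8.4
G0 X19.6 Y14.0
G1 X17.5 Y18.4
G1 X12.8 Y19.4
G1 X9.0 Y16.4
G1 X9.0 Y11.6
G1 X12.8 Y8.6
G1 X17.5 Y9.6
G1 X19.6 Y14.0
; layer 4
G0 Z11.2
G0 X16.8 Y14.0
G1 X15.7 Y16.2
G1 X13.4 Y16.7
G1 X11.5 Y15.2
G1 X11.5 Y12.8
G1 X13.4 Y11.3
G1 X15.7 Y11.8
G1 X16.8 Y14.0
M2 ; end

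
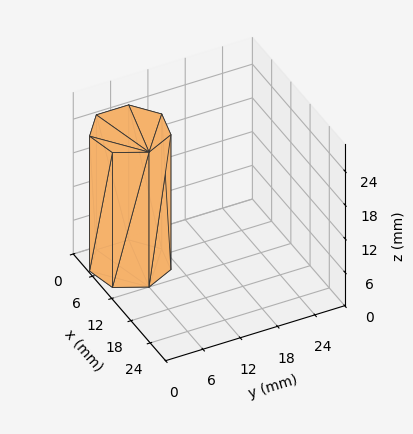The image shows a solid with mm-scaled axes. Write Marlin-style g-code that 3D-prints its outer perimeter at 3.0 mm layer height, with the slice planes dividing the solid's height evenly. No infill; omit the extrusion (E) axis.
Reading the render: the shape is a regular 7-sided prism (a cylinder approximated with 7 flat sides), circumscribed radius ≈ 6 mm, height ≈ 24 mm (dimensions read to the nearest mm from the axis ticks). For the g-code, the solid's height is divided into equal slices at the stated Δz and each level perimeter traced with G1 moves after a G0 lift.

; perimeter-only toolpath
G21 ; units = mm
G90 ; absolute positioning
G28 ; home
; layer 1
G0 Z3.0
G0 X12.0 Y6.0
G1 X9.7 Y10.7
G1 X4.7 Y11.8
G1 X0.6 Y8.6
G1 X0.6 Y3.4
G1 X4.7 Y0.2
G1 X9.7 Y1.3
G1 X12.0 Y6.0
; layer 2
G0 Z6.0
G0 X12.0 Y6.0
G1 X9.7 Y10.7
G1 X4.7 Y11.8
G1 X0.6 Y8.6
G1 X0.6 Y3.4
G1 X4.7 Y0.2
G1 X9.7 Y1.3
G1 X12.0 Y6.0
; layer 3
G0 Z9.0
G0 X12.0 Y6.0
G1 X9.7 Y10.7
G1 X4.7 Y11.8
G1 X0.6 Y8.6
G1 X0.6 Y3.4
G1 X4.7 Y0.2
G1 X9.7 Y1.3
G1 X12.0 Y6.0
; layer 4
G0 Z12.0
G0 X12.0 Y6.0
G1 X9.7 Y10.7
G1 X4.7 Y11.8
G1 X0.6 Y8.6
G1 X0.6 Y3.4
G1 X4.7 Y0.2
G1 X9.7 Y1.3
G1 X12.0 Y6.0
; layer 5
G0 Z15.0
G0 X12.0 Y6.0
G1 X9.7 Y10.7
G1 X4.7 Y11.8
G1 X0.6 Y8.6
G1 X0.6 Y3.4
G1 X4.7 Y0.2
G1 X9.7 Y1.3
G1 X12.0 Y6.0
; layer 6
G0 Z18.0
G0 X12.0 Y6.0
G1 X9.7 Y10.7
G1 X4.7 Y11.8
G1 X0.6 Y8.6
G1 X0.6 Y3.4
G1 X4.7 Y0.2
G1 X9.7 Y1.3
G1 X12.0 Y6.0
; layer 7
G0 Z21.0
G0 X12.0 Y6.0
G1 X9.7 Y10.7
G1 X4.7 Y11.8
G1 X0.6 Y8.6
G1 X0.6 Y3.4
G1 X4.7 Y0.2
G1 X9.7 Y1.3
G1 X12.0 Y6.0
; layer 8
G0 Z24.0
G0 X12.0 Y6.0
G1 X9.7 Y10.7
G1 X4.7 Y11.8
G1 X0.6 Y8.6
G1 X0.6 Y3.4
G1 X4.7 Y0.2
G1 X9.7 Y1.3
G1 X12.0 Y6.0
M2 ; end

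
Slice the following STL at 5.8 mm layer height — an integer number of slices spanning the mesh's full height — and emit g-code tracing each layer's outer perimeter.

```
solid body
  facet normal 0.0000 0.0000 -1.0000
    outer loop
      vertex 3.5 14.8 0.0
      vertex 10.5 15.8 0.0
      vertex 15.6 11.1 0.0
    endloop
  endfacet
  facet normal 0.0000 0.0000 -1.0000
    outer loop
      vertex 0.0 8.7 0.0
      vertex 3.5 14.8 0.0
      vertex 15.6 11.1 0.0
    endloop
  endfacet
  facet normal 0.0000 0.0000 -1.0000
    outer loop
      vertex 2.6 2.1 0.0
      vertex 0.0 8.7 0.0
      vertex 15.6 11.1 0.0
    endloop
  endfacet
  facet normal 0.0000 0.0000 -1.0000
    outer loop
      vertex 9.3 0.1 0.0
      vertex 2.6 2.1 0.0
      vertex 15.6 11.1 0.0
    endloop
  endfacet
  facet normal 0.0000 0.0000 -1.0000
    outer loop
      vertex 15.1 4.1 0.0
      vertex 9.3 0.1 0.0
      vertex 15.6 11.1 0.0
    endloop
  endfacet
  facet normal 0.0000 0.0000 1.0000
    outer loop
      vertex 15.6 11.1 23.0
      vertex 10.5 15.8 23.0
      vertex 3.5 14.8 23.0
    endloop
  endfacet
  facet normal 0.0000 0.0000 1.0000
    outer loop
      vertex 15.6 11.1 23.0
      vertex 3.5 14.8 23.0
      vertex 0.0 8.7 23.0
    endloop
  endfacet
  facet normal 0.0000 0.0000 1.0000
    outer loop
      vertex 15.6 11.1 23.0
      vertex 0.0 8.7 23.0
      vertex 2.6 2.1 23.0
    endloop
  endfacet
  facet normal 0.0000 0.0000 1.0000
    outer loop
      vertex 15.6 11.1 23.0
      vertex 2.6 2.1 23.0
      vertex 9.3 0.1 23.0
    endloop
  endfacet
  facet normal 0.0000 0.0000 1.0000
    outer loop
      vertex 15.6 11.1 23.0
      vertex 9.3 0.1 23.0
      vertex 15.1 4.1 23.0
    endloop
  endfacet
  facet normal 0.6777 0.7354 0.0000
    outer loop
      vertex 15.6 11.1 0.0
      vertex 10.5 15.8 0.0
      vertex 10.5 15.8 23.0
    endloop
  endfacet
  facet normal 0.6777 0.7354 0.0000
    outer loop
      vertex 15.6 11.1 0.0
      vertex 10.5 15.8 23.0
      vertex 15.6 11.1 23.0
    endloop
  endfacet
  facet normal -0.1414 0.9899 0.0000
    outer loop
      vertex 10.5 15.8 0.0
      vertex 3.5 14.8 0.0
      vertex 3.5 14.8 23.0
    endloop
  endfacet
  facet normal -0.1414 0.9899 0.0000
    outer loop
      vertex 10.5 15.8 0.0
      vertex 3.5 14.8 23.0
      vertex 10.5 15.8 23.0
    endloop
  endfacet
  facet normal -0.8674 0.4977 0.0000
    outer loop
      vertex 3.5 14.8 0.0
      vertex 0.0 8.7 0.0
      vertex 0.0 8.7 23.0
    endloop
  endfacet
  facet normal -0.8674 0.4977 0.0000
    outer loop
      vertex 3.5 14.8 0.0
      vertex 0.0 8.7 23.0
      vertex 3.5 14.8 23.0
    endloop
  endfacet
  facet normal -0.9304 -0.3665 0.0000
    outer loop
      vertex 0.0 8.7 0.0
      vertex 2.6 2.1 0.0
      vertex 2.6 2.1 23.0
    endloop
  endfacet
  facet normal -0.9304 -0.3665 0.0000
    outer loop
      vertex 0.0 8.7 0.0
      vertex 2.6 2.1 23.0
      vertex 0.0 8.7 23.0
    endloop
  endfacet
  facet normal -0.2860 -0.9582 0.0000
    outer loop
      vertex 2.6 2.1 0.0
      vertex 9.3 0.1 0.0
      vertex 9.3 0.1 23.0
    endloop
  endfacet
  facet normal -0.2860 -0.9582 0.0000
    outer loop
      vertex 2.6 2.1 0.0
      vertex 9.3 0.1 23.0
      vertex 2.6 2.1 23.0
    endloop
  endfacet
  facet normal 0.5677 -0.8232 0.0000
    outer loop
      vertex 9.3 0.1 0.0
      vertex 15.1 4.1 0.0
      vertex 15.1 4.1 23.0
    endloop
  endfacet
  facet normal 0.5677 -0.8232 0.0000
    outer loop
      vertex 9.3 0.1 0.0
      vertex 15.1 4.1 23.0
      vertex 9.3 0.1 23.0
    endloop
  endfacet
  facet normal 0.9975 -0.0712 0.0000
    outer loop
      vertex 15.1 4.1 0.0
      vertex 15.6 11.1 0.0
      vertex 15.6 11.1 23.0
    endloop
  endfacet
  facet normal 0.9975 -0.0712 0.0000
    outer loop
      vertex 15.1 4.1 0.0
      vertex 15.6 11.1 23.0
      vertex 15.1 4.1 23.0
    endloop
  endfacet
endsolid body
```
; perimeter-only toolpath
G21 ; units = mm
G90 ; absolute positioning
G28 ; home
; layer 1
G0 Z5.8
G0 X15.6 Y11.1
G1 X10.5 Y15.8
G1 X3.5 Y14.8
G1 X0.0 Y8.7
G1 X2.6 Y2.1
G1 X9.3 Y0.1
G1 X15.1 Y4.1
G1 X15.6 Y11.1
; layer 2
G0 Z11.5
G0 X15.6 Y11.1
G1 X10.5 Y15.8
G1 X3.5 Y14.8
G1 X0.0 Y8.7
G1 X2.6 Y2.1
G1 X9.3 Y0.1
G1 X15.1 Y4.1
G1 X15.6 Y11.1
; layer 3
G0 Z17.2
G0 X15.6 Y11.1
G1 X10.5 Y15.8
G1 X3.5 Y14.8
G1 X0.0 Y8.7
G1 X2.6 Y2.1
G1 X9.3 Y0.1
G1 X15.1 Y4.1
G1 X15.6 Y11.1
; layer 4
G0 Z23.0
G0 X15.6 Y11.1
G1 X10.5 Y15.8
G1 X3.5 Y14.8
G1 X0.0 Y8.7
G1 X2.6 Y2.1
G1 X9.3 Y0.1
G1 X15.1 Y4.1
G1 X15.6 Y11.1
M2 ; end

The solid is a regular 7-sided prism (a cylinder approximated with 7 flat sides), circumscribed radius ≈ 8.1 mm, height ≈ 23 mm. Slicing at Δz = 5.8 mm — 4 equal slices spanning the solid's height, so layer i sits at z = i·h/4 — gives 4 non-empty perimeters. Each is a 7-segment closed polygon; G0 lifts to the layer z and rapids to the start vertex, then G1 traces the edges.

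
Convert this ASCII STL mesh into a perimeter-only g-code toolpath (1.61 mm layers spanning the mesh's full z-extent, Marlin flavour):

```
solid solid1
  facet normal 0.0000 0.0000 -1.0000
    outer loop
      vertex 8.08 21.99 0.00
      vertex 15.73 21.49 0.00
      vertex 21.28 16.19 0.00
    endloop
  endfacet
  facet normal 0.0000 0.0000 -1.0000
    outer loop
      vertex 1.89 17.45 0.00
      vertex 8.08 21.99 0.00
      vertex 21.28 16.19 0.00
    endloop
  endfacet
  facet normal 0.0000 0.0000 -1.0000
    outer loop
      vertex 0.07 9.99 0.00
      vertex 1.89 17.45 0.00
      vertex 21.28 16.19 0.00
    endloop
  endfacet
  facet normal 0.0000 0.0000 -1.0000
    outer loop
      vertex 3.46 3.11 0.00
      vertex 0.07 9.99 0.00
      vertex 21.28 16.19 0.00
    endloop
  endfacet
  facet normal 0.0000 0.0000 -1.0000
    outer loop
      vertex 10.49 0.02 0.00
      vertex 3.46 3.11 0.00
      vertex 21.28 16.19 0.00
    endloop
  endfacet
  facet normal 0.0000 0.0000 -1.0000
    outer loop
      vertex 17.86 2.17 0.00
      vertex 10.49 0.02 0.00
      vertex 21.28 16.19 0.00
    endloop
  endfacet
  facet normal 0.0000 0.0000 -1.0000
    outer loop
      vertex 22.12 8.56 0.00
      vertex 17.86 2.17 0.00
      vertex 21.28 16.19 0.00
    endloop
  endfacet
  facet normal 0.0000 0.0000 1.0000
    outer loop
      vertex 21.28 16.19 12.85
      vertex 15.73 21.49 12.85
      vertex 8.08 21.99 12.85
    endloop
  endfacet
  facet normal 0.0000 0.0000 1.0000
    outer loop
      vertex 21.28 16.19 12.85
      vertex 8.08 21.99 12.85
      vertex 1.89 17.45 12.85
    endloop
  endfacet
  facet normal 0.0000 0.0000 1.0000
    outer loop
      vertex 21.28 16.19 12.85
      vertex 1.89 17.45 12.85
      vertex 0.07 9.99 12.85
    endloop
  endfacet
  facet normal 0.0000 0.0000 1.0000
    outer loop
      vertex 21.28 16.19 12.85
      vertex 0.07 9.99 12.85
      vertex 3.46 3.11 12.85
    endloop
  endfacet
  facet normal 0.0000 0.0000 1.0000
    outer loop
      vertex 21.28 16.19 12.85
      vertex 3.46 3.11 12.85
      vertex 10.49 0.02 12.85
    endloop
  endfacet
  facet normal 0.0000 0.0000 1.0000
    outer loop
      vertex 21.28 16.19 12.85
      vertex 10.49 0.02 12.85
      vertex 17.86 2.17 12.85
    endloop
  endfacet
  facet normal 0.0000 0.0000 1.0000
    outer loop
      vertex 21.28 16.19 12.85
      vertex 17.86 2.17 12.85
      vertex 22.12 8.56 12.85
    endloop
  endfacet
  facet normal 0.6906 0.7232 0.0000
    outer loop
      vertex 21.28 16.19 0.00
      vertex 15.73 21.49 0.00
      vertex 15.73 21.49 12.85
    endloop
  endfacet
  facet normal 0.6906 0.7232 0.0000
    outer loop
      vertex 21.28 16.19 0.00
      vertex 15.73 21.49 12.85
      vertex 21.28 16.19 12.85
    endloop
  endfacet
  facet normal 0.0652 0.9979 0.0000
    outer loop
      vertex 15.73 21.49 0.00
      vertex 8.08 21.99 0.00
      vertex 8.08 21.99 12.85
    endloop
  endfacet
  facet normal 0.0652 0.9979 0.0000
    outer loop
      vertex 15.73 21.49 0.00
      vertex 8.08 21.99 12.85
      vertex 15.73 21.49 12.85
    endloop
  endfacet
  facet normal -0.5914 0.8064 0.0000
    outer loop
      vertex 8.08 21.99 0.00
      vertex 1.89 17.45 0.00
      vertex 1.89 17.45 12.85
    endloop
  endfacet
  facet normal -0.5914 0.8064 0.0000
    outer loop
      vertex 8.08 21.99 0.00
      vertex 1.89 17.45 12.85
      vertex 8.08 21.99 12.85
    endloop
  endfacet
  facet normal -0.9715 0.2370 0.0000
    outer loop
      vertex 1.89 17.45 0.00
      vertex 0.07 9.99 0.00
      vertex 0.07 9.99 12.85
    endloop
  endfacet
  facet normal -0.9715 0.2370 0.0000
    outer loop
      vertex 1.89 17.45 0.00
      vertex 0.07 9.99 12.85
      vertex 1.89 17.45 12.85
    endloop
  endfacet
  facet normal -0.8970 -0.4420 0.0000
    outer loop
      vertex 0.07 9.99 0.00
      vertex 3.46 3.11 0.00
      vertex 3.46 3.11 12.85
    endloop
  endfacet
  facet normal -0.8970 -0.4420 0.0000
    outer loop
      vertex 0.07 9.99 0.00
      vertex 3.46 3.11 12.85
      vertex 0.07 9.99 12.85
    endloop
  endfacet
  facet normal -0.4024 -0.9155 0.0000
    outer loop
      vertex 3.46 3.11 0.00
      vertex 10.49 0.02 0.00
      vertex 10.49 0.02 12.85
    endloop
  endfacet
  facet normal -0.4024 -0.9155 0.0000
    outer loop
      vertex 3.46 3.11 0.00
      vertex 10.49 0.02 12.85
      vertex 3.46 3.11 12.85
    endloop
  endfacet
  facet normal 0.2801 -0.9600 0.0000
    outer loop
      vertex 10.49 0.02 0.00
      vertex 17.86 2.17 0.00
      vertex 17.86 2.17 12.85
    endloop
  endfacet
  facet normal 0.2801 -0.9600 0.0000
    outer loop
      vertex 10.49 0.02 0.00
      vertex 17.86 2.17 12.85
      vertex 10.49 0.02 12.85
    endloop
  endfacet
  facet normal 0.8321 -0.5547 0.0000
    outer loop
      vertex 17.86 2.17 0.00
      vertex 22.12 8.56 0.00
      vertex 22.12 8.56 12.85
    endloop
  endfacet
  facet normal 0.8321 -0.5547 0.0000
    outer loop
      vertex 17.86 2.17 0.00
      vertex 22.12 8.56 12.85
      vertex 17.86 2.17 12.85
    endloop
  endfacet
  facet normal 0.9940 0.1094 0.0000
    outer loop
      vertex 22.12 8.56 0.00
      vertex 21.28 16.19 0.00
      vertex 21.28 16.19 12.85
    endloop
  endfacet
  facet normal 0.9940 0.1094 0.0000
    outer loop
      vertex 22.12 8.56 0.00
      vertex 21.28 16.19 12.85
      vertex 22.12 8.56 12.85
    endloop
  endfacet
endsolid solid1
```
; perimeter-only toolpath
G21 ; units = mm
G90 ; absolute positioning
G28 ; home
; layer 1
G0 Z1.61
G0 X21.28 Y16.19
G1 X15.73 Y21.49
G1 X8.08 Y21.99
G1 X1.89 Y17.45
G1 X0.07 Y9.99
G1 X3.46 Y3.11
G1 X10.49 Y0.02
G1 X17.86 Y2.17
G1 X22.12 Y8.56
G1 X21.28 Y16.19
; layer 2
G0 Z3.21
G0 X21.28 Y16.19
G1 X15.73 Y21.49
G1 X8.08 Y21.99
G1 X1.89 Y17.45
G1 X0.07 Y9.99
G1 X3.46 Y3.11
G1 X10.49 Y0.02
G1 X17.86 Y2.17
G1 X22.12 Y8.56
G1 X21.28 Y16.19
; layer 3
G0 Z4.82
G0 X21.28 Y16.19
G1 X15.73 Y21.49
G1 X8.08 Y21.99
G1 X1.89 Y17.45
G1 X0.07 Y9.99
G1 X3.46 Y3.11
G1 X10.49 Y0.02
G1 X17.86 Y2.17
G1 X22.12 Y8.56
G1 X21.28 Y16.19
; layer 4
G0 Z6.42
G0 X21.28 Y16.19
G1 X15.73 Y21.49
G1 X8.08 Y21.99
G1 X1.89 Y17.45
G1 X0.07 Y9.99
G1 X3.46 Y3.11
G1 X10.49 Y0.02
G1 X17.86 Y2.17
G1 X22.12 Y8.56
G1 X21.28 Y16.19
; layer 5
G0 Z8.03
G0 X21.28 Y16.19
G1 X15.73 Y21.49
G1 X8.08 Y21.99
G1 X1.89 Y17.45
G1 X0.07 Y9.99
G1 X3.46 Y3.11
G1 X10.49 Y0.02
G1 X17.86 Y2.17
G1 X22.12 Y8.56
G1 X21.28 Y16.19
; layer 6
G0 Z9.64
G0 X21.28 Y16.19
G1 X15.73 Y21.49
G1 X8.08 Y21.99
G1 X1.89 Y17.45
G1 X0.07 Y9.99
G1 X3.46 Y3.11
G1 X10.49 Y0.02
G1 X17.86 Y2.17
G1 X22.12 Y8.56
G1 X21.28 Y16.19
; layer 7
G0 Z11.24
G0 X21.28 Y16.19
G1 X15.73 Y21.49
G1 X8.08 Y21.99
G1 X1.89 Y17.45
G1 X0.07 Y9.99
G1 X3.46 Y3.11
G1 X10.49 Y0.02
G1 X17.86 Y2.17
G1 X22.12 Y8.56
G1 X21.28 Y16.19
; layer 8
G0 Z12.85
G0 X21.28 Y16.19
G1 X15.73 Y21.49
G1 X8.08 Y21.99
G1 X1.89 Y17.45
G1 X0.07 Y9.99
G1 X3.46 Y3.11
G1 X10.49 Y0.02
G1 X17.86 Y2.17
G1 X22.12 Y8.56
G1 X21.28 Y16.19
M2 ; end

The solid is a regular 9-sided prism (a cylinder approximated with 9 flat sides), circumscribed radius ≈ 11.2 mm, height ≈ 12.8 mm. Slicing at Δz = 1.61 mm — 8 equal slices spanning the solid's height, so layer i sits at z = i·h/8 — gives 8 non-empty perimeters. Each is a 9-segment closed polygon; G0 lifts to the layer z and rapids to the start vertex, then G1 traces the edges.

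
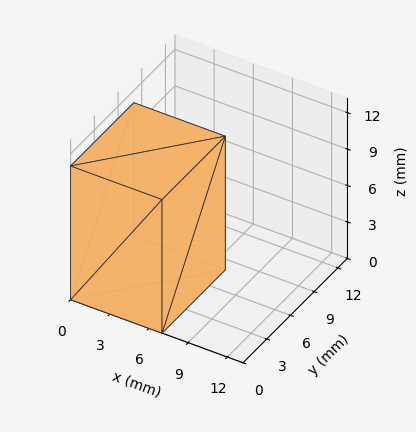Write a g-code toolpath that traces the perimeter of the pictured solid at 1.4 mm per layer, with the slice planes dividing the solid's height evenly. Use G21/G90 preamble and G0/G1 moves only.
Reading the render: the shape is a rectangular box, roughly 7 × 8 mm footprint and 11 mm tall (dimensions read to the nearest mm from the axis ticks). For the g-code, the solid's height is divided into equal slices at the stated Δz and each level perimeter traced with G1 moves after a G0 lift.

; perimeter-only toolpath
G21 ; units = mm
G90 ; absolute positioning
G28 ; home
; layer 1
G0 Z1.4
G0 X0.0 Y0.0
G1 X7.0 Y0.0
G1 X7.0 Y8.0
G1 X0.0 Y8.0
G1 X0.0 Y0.0
; layer 2
G0 Z2.8
G0 X0.0 Y0.0
G1 X7.0 Y0.0
G1 X7.0 Y8.0
G1 X0.0 Y8.0
G1 X0.0 Y0.0
; layer 3
G0 Z4.1
G0 X0.0 Y0.0
G1 X7.0 Y0.0
G1 X7.0 Y8.0
G1 X0.0 Y8.0
G1 X0.0 Y0.0
; layer 4
G0 Z5.5
G0 X0.0 Y0.0
G1 X7.0 Y0.0
G1 X7.0 Y8.0
G1 X0.0 Y8.0
G1 X0.0 Y0.0
; layer 5
G0 Z6.9
G0 X0.0 Y0.0
G1 X7.0 Y0.0
G1 X7.0 Y8.0
G1 X0.0 Y8.0
G1 X0.0 Y0.0
; layer 6
G0 Z8.2
G0 X0.0 Y0.0
G1 X7.0 Y0.0
G1 X7.0 Y8.0
G1 X0.0 Y8.0
G1 X0.0 Y0.0
; layer 7
G0 Z9.6
G0 X0.0 Y0.0
G1 X7.0 Y0.0
G1 X7.0 Y8.0
G1 X0.0 Y8.0
G1 X0.0 Y0.0
; layer 8
G0 Z11.0
G0 X0.0 Y0.0
G1 X7.0 Y0.0
G1 X7.0 Y8.0
G1 X0.0 Y8.0
G1 X0.0 Y0.0
M2 ; end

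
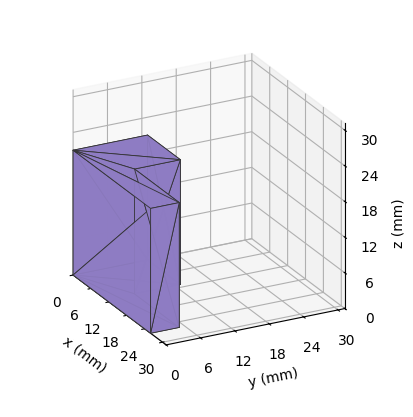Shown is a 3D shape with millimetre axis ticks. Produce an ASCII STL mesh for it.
Reading the render: the shape is an L-shaped prism: outer 26 × 13 mm, arm thicknesses ≈ 5 mm (horizontal) and 11 mm (vertical), extruded 21 mm in z (dimensions read to the nearest mm from the axis ticks). For the STL, each face is triangulated and given an outward normal.

solid part
  facet normal 0.0000 0.0000 -1.0000
    outer loop
      vertex 26.000 5.000 0.000
      vertex 26.000 0.000 0.000
      vertex 0.000 0.000 0.000
    endloop
  endfacet
  facet normal 0.0000 0.0000 -1.0000
    outer loop
      vertex 11.000 5.000 0.000
      vertex 26.000 5.000 0.000
      vertex 0.000 0.000 0.000
    endloop
  endfacet
  facet normal 0.0000 0.0000 -1.0000
    outer loop
      vertex 11.000 13.000 0.000
      vertex 11.000 5.000 0.000
      vertex 0.000 0.000 0.000
    endloop
  endfacet
  facet normal 0.0000 0.0000 -1.0000
    outer loop
      vertex 0.000 13.000 0.000
      vertex 11.000 13.000 0.000
      vertex 0.000 0.000 0.000
    endloop
  endfacet
  facet normal 0.0000 0.0000 1.0000
    outer loop
      vertex 0.000 0.000 21.000
      vertex 26.000 0.000 21.000
      vertex 26.000 5.000 21.000
    endloop
  endfacet
  facet normal 0.0000 0.0000 1.0000
    outer loop
      vertex 0.000 0.000 21.000
      vertex 26.000 5.000 21.000
      vertex 11.000 5.000 21.000
    endloop
  endfacet
  facet normal 0.0000 0.0000 1.0000
    outer loop
      vertex 0.000 0.000 21.000
      vertex 11.000 5.000 21.000
      vertex 11.000 13.000 21.000
    endloop
  endfacet
  facet normal 0.0000 0.0000 1.0000
    outer loop
      vertex 0.000 0.000 21.000
      vertex 11.000 13.000 21.000
      vertex 0.000 13.000 21.000
    endloop
  endfacet
  facet normal 0.0000 -1.0000 0.0000
    outer loop
      vertex 0.000 0.000 0.000
      vertex 26.000 0.000 0.000
      vertex 26.000 0.000 21.000
    endloop
  endfacet
  facet normal 0.0000 -1.0000 0.0000
    outer loop
      vertex 0.000 0.000 0.000
      vertex 26.000 0.000 21.000
      vertex 0.000 0.000 21.000
    endloop
  endfacet
  facet normal 1.0000 0.0000 0.0000
    outer loop
      vertex 26.000 0.000 0.000
      vertex 26.000 5.000 0.000
      vertex 26.000 5.000 21.000
    endloop
  endfacet
  facet normal 1.0000 0.0000 0.0000
    outer loop
      vertex 26.000 0.000 0.000
      vertex 26.000 5.000 21.000
      vertex 26.000 0.000 21.000
    endloop
  endfacet
  facet normal 0.0000 1.0000 0.0000
    outer loop
      vertex 26.000 5.000 0.000
      vertex 11.000 5.000 0.000
      vertex 11.000 5.000 21.000
    endloop
  endfacet
  facet normal 0.0000 1.0000 0.0000
    outer loop
      vertex 26.000 5.000 0.000
      vertex 11.000 5.000 21.000
      vertex 26.000 5.000 21.000
    endloop
  endfacet
  facet normal 1.0000 0.0000 0.0000
    outer loop
      vertex 11.000 5.000 0.000
      vertex 11.000 13.000 0.000
      vertex 11.000 13.000 21.000
    endloop
  endfacet
  facet normal 1.0000 0.0000 0.0000
    outer loop
      vertex 11.000 5.000 0.000
      vertex 11.000 13.000 21.000
      vertex 11.000 5.000 21.000
    endloop
  endfacet
  facet normal 0.0000 1.0000 0.0000
    outer loop
      vertex 11.000 13.000 0.000
      vertex 0.000 13.000 0.000
      vertex 0.000 13.000 21.000
    endloop
  endfacet
  facet normal 0.0000 1.0000 0.0000
    outer loop
      vertex 11.000 13.000 0.000
      vertex 0.000 13.000 21.000
      vertex 11.000 13.000 21.000
    endloop
  endfacet
  facet normal -1.0000 0.0000 0.0000
    outer loop
      vertex 0.000 13.000 0.000
      vertex 0.000 0.000 0.000
      vertex 0.000 0.000 21.000
    endloop
  endfacet
  facet normal -1.0000 0.0000 0.0000
    outer loop
      vertex 0.000 13.000 0.000
      vertex 0.000 0.000 21.000
      vertex 0.000 13.000 21.000
    endloop
  endfacet
endsolid part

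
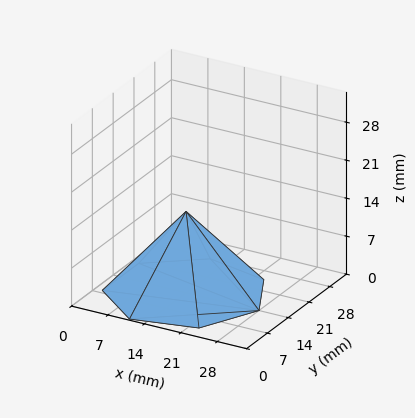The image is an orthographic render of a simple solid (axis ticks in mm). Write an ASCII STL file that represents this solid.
Reading the render: the shape is a regular 7-sided pyramid, base circumscribed radius ≈ 14 mm, apex at z ≈ 15 mm (dimensions read to the nearest mm from the axis ticks). For the STL, each face is triangulated and given an outward normal.

solid part
  facet normal 0.0000 0.0000 -1.0000
    outer loop
      vertex 10.9 27.6 0.0
      vertex 22.7 24.9 0.0
      vertex 28.0 14.0 0.0
    endloop
  endfacet
  facet normal 0.0000 0.0000 -1.0000
    outer loop
      vertex 1.4 20.1 0.0
      vertex 10.9 27.6 0.0
      vertex 28.0 14.0 0.0
    endloop
  endfacet
  facet normal 0.0000 0.0000 -1.0000
    outer loop
      vertex 1.4 7.9 0.0
      vertex 1.4 20.1 0.0
      vertex 28.0 14.0 0.0
    endloop
  endfacet
  facet normal 0.0000 0.0000 -1.0000
    outer loop
      vertex 10.9 0.4 0.0
      vertex 1.4 7.9 0.0
      vertex 28.0 14.0 0.0
    endloop
  endfacet
  facet normal 0.0000 0.0000 -1.0000
    outer loop
      vertex 22.7 3.1 0.0
      vertex 10.9 0.4 0.0
      vertex 28.0 14.0 0.0
    endloop
  endfacet
  facet normal 0.6888 0.3349 0.6429
    outer loop
      vertex 28.0 14.0 0.0
      vertex 22.7 24.9 0.0
      vertex 14.0 14.0 15.0
    endloop
  endfacet
  facet normal 0.1710 0.7472 0.6422
    outer loop
      vertex 22.7 24.9 0.0
      vertex 10.9 27.6 0.0
      vertex 14.0 14.0 15.0
    endloop
  endfacet
  facet normal -0.4745 0.6011 0.6431
    outer loop
      vertex 10.9 27.6 0.0
      vertex 1.4 20.1 0.0
      vertex 14.0 14.0 15.0
    endloop
  endfacet
  facet normal -0.7657 0.0000 0.6432
    outer loop
      vertex 1.4 20.1 0.0
      vertex 1.4 7.9 0.0
      vertex 14.0 14.0 15.0
    endloop
  endfacet
  facet normal -0.4745 -0.6011 0.6431
    outer loop
      vertex 1.4 7.9 0.0
      vertex 10.9 0.4 0.0
      vertex 14.0 14.0 15.0
    endloop
  endfacet
  facet normal 0.1710 -0.7472 0.6422
    outer loop
      vertex 10.9 0.4 0.0
      vertex 22.7 3.1 0.0
      vertex 14.0 14.0 15.0
    endloop
  endfacet
  facet normal 0.6888 -0.3349 0.6429
    outer loop
      vertex 22.7 3.1 0.0
      vertex 28.0 14.0 0.0
      vertex 14.0 14.0 15.0
    endloop
  endfacet
endsolid part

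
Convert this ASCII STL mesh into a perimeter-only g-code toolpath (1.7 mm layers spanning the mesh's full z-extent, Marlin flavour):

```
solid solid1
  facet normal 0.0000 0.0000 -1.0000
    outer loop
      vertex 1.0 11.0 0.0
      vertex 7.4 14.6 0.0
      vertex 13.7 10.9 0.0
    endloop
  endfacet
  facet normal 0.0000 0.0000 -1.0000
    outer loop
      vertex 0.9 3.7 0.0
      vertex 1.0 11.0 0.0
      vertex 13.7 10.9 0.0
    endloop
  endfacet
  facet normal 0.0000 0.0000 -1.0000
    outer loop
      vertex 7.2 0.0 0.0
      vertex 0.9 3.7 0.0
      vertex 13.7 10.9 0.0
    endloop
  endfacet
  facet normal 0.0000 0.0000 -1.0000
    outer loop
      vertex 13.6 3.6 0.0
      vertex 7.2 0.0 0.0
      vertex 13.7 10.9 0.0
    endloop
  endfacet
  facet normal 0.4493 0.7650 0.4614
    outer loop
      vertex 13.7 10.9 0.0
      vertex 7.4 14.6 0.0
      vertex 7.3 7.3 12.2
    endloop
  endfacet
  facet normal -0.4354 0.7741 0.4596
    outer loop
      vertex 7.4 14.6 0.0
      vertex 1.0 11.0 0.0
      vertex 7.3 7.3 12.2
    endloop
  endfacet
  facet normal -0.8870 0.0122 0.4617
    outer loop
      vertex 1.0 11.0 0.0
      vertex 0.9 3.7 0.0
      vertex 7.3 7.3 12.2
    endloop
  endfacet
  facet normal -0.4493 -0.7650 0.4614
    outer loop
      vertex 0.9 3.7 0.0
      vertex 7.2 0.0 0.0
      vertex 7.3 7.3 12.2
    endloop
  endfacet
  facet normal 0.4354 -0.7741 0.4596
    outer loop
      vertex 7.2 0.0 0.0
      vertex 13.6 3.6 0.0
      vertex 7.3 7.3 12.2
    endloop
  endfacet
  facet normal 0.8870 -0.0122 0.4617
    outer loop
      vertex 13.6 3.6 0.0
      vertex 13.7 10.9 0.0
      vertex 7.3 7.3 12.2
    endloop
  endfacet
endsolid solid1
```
; perimeter-only toolpath
G21 ; units = mm
G90 ; absolute positioning
G28 ; home
; layer 1
G0 Z1.7
G0 X12.8 Y10.4
G1 X7.4 Y13.6
G1 X1.9 Y10.5
G1 X1.8 Y4.2
G1 X7.2 Y1.0
G1 X12.7 Y4.1
G1 X12.8 Y10.4
; layer 2
G0 Z3.5
G0 X11.9 Y9.9
G1 X7.4 Y12.5
G1 X2.8 Y9.9
G1 X2.7 Y4.7
G1 X7.2 Y2.1
G1 X11.8 Y4.7
G1 X11.9 Y9.9
; layer 3
G0 Z5.2
G0 X11.0 Y9.4
G1 X7.4 Y11.5
G1 X3.7 Y9.4
G1 X3.6 Y5.2
G1 X7.2 Y3.1
G1 X10.9 Y5.2
G1 X11.0 Y9.4
; layer 4
G0 Z7.0
G0 X10.0 Y8.8
G1 X7.3 Y10.4
G1 X4.6 Y8.9
G1 X4.6 Y5.8
G1 X7.3 Y4.2
G1 X10.0 Y5.7
G1 X10.0 Y8.8
; layer 5
G0 Z8.7
G0 X9.1 Y8.3
G1 X7.3 Y9.4
G1 X5.5 Y8.4
G1 X5.5 Y6.3
G1 X7.3 Y5.2
G1 X9.1 Y6.2
G1 X9.1 Y8.3
; layer 6
G0 Z10.5
G0 X8.2 Y7.8
G1 X7.3 Y8.3
G1 X6.4 Y7.8
G1 X6.4 Y6.8
G1 X7.3 Y6.3
G1 X8.2 Y6.8
G1 X8.2 Y7.8
M2 ; end

The solid is a regular 6-sided pyramid, base circumscribed radius ≈ 7.3 mm, apex at z ≈ 12.2 mm. Slicing at Δz = 1.7 mm — 7 equal slices spanning the solid's height, so layer i sits at z = i·h/7 — gives 6 non-empty perimeters. Each is a 6-segment closed polygon; G0 lifts to the layer z and rapids to the start vertex, then G1 traces the edges. The cross-section shrinks linearly with z (the slice at the apex is degenerate and omitted).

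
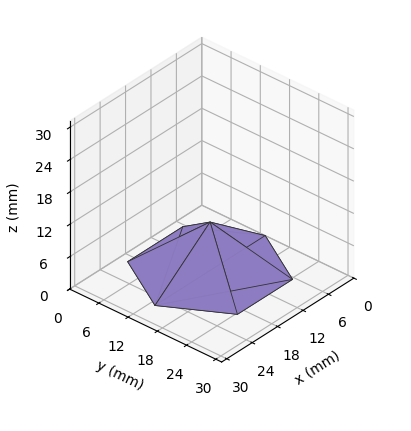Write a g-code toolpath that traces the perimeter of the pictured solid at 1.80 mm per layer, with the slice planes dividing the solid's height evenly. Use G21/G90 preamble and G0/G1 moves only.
Reading the render: the shape is a regular 6-sided pyramid, base circumscribed radius ≈ 13 mm, apex at z ≈ 9 mm (dimensions read to the nearest mm from the axis ticks). For the g-code, the solid's height is divided into equal slices at the stated Δz and each level perimeter traced with G1 moves after a G0 lift.

; perimeter-only toolpath
G21 ; units = mm
G90 ; absolute positioning
G28 ; home
; layer 1
G0 Z1.80
G0 X23.40 Y13.00
G1 X18.20 Y22.01
G1 X7.80 Y22.01
G1 X2.60 Y13.00
G1 X7.80 Y3.99
G1 X18.20 Y3.99
G1 X23.40 Y13.00
; layer 2
G0 Z3.60
G0 X20.80 Y13.00
G1 X16.90 Y19.76
G1 X9.10 Y19.76
G1 X5.20 Y13.00
G1 X9.10 Y6.24
G1 X16.90 Y6.24
G1 X20.80 Y13.00
; layer 3
G0 Z5.40
G0 X18.20 Y13.00
G1 X15.60 Y17.50
G1 X10.40 Y17.50
G1 X7.80 Y13.00
G1 X10.40 Y8.50
G1 X15.60 Y8.50
G1 X18.20 Y13.00
; layer 4
G0 Z7.20
G0 X15.60 Y13.00
G1 X14.30 Y15.25
G1 X11.70 Y15.25
G1 X10.40 Y13.00
G1 X11.70 Y10.75
G1 X14.30 Y10.75
G1 X15.60 Y13.00
M2 ; end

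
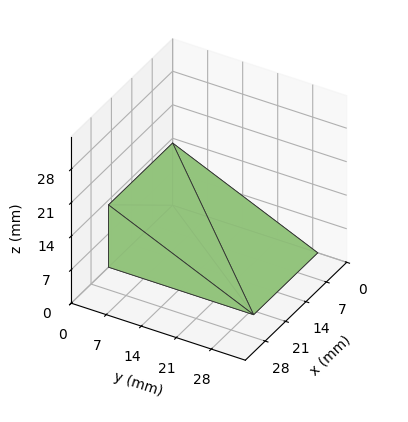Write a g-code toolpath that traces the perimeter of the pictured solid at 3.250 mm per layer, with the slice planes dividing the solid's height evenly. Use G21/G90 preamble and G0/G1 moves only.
Reading the render: the shape is a wedge (ramp): 22 × 29 mm base, rising to 13 mm along the y=0 edge and sloping linearly to z=0 at y=29 (dimensions read to the nearest mm from the axis ticks). For the g-code, the solid's height is divided into equal slices at the stated Δz and each level perimeter traced with G1 moves after a G0 lift.

; perimeter-only toolpath
G21 ; units = mm
G90 ; absolute positioning
G28 ; home
; layer 1
G0 Z3.250
G0 X0.000 Y0.000
G1 X22.000 Y0.000
G1 X22.000 Y21.750
G1 X0.000 Y21.750
G1 X0.000 Y0.000
; layer 2
G0 Z6.500
G0 X0.000 Y0.000
G1 X22.000 Y0.000
G1 X22.000 Y14.500
G1 X0.000 Y14.500
G1 X0.000 Y0.000
; layer 3
G0 Z9.750
G0 X0.000 Y0.000
G1 X22.000 Y0.000
G1 X22.000 Y7.250
G1 X0.000 Y7.250
G1 X0.000 Y0.000
M2 ; end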